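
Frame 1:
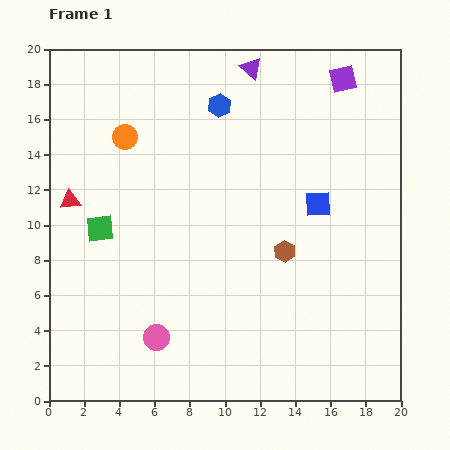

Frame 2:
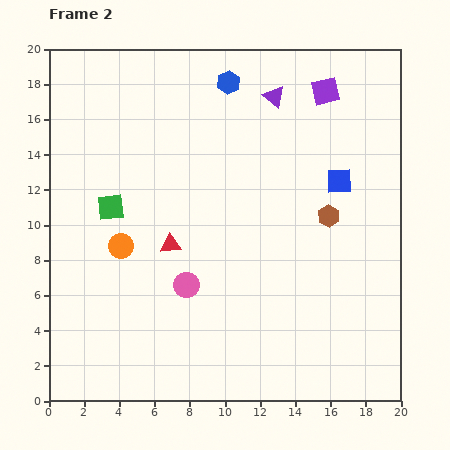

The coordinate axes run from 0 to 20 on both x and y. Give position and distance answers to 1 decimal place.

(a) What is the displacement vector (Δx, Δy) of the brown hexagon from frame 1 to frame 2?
(2.5, 2.0)

The brown hexagon was at (13.4, 8.5) in frame 1 and (15.9, 10.5) in frame 2.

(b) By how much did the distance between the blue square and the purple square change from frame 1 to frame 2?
-2.0

Distance in frame 1: 7.2. Distance in frame 2: 5.2.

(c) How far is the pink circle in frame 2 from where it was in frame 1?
3.4

The pink circle moved from (6.1, 3.6) to (7.8, 6.6), a distance of √(1.7² + 3.0²) ≈ 3.4.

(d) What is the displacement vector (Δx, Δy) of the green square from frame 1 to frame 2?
(0.6, 1.2)

The green square was at (2.9, 9.8) in frame 1 and (3.5, 11.0) in frame 2.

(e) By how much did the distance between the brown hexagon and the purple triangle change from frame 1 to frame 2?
-3.1

Distance in frame 1: 10.6. Distance in frame 2: 7.5.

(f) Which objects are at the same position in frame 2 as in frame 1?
none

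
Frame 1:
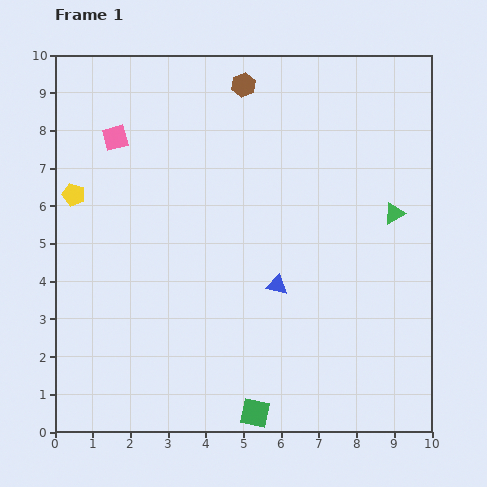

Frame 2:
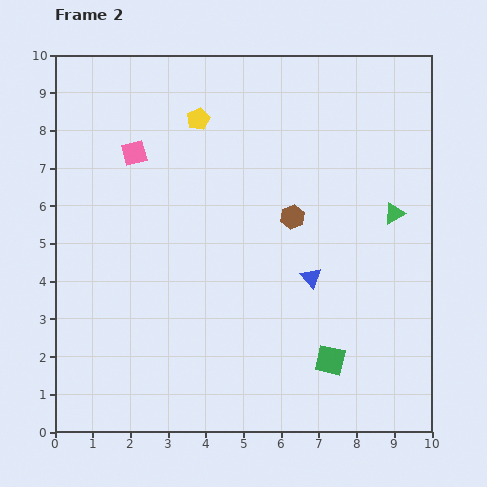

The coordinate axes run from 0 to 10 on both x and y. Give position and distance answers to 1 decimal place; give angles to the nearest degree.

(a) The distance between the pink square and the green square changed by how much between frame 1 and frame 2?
-0.6

Distance in frame 1: 8.2. Distance in frame 2: 7.6.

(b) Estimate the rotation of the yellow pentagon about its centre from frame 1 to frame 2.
28° clockwise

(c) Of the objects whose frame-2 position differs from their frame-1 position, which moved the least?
the pink square

(moved 0.6)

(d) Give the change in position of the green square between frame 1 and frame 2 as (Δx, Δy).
(2.0, 1.4)

The green square was at (5.3, 0.5) in frame 1 and (7.3, 1.9) in frame 2.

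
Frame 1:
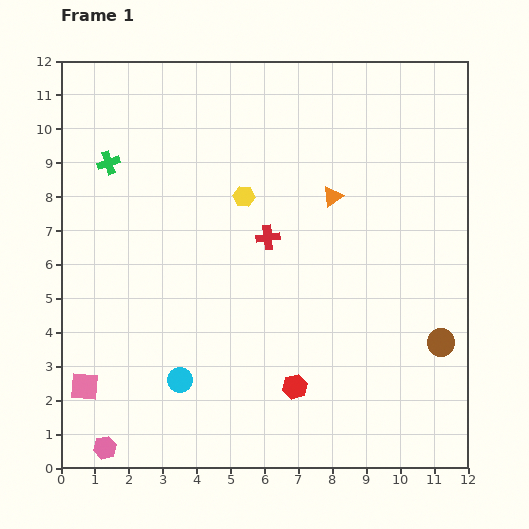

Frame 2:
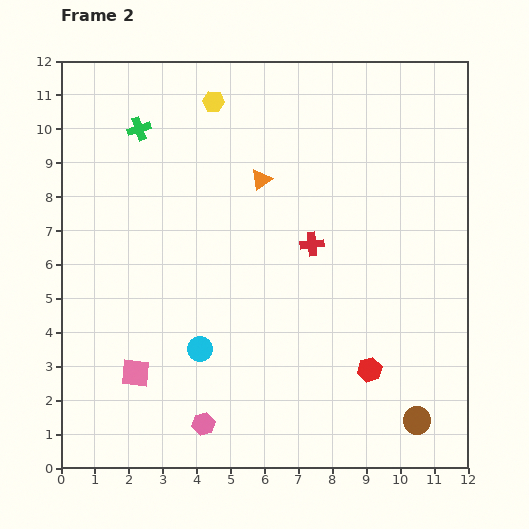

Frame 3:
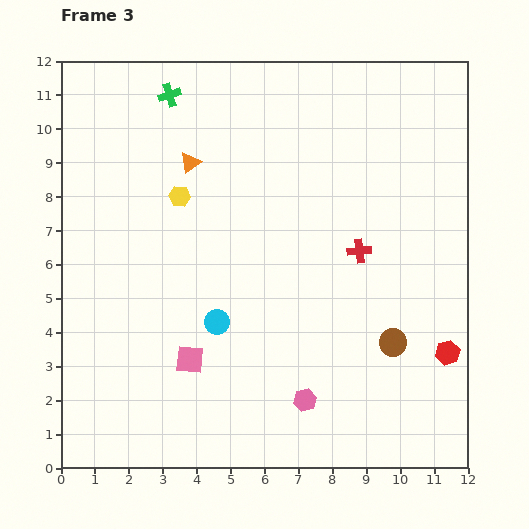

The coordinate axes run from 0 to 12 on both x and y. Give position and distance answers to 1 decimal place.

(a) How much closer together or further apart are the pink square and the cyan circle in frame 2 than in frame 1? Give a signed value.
-0.8

Distance in frame 1: 2.8. Distance in frame 2: 2.0.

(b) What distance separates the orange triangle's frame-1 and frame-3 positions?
4.3

The orange triangle moved from (8.0, 8.0) to (3.8, 9.0), a distance of √(4.2² + 1.0²) ≈ 4.3.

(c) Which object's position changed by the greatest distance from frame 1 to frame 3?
the pink hexagon

(moved 6.1; next 4.6)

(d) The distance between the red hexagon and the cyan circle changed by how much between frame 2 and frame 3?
+1.9

Distance in frame 2: 5.0. Distance in frame 3: 6.9.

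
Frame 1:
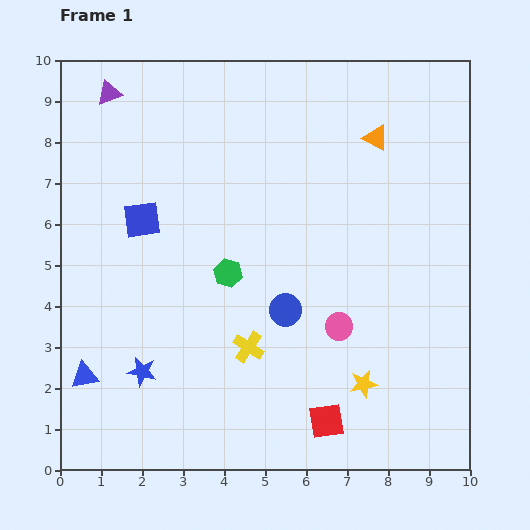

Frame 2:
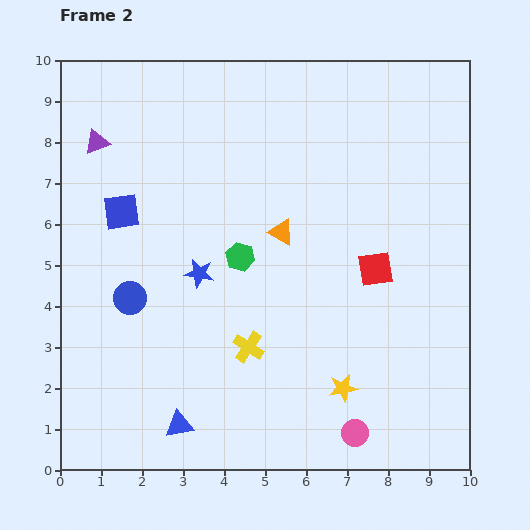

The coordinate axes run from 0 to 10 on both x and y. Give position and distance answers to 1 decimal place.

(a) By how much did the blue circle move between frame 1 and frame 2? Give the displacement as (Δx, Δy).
(-3.8, 0.3)

The blue circle was at (5.5, 3.9) in frame 1 and (1.7, 4.2) in frame 2.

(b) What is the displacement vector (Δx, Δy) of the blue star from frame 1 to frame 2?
(1.4, 2.4)

The blue star was at (2.0, 2.4) in frame 1 and (3.4, 4.8) in frame 2.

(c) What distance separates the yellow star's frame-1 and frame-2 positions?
0.5

The yellow star moved from (7.4, 2.1) to (6.9, 2.0), a distance of √(0.5² + 0.1²) ≈ 0.5.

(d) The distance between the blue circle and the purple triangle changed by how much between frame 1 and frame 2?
-2.9

Distance in frame 1: 6.8. Distance in frame 2: 3.9.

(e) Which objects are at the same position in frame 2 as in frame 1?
the yellow cross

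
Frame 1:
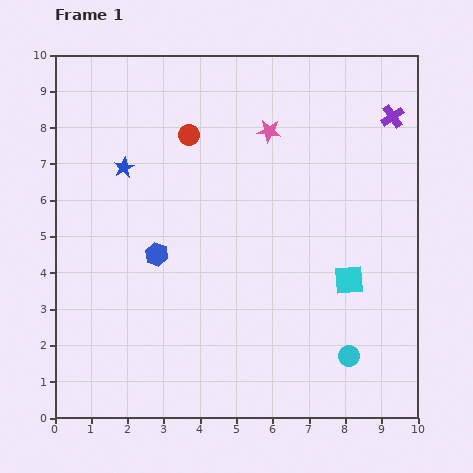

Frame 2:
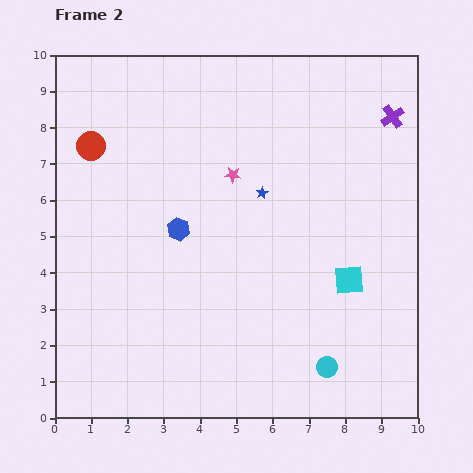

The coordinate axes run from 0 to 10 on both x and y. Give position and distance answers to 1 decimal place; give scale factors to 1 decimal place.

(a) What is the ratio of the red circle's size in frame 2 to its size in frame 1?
1.4×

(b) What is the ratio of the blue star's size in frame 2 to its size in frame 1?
0.6×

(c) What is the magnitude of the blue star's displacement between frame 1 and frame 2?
3.9

The blue star moved from (1.9, 6.9) to (5.7, 6.2), a distance of √(3.8² + 0.7²) ≈ 3.9.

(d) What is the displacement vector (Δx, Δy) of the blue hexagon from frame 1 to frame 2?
(0.6, 0.7)

The blue hexagon was at (2.8, 4.5) in frame 1 and (3.4, 5.2) in frame 2.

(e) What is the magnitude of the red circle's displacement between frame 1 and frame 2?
2.7

The red circle moved from (3.7, 7.8) to (1.0, 7.5), a distance of √(2.7² + 0.3²) ≈ 2.7.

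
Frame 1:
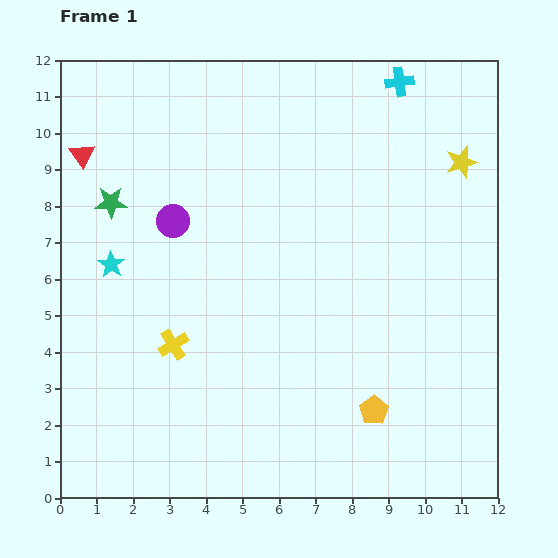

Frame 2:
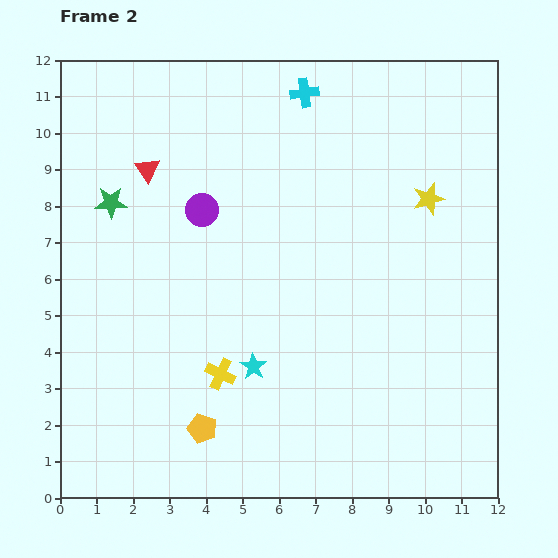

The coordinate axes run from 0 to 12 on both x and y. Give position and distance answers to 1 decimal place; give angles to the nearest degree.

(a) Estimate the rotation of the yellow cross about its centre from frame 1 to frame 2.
34° counter-clockwise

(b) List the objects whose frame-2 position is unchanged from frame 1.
the green star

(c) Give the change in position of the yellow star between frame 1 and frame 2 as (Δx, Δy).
(-0.9, -1.0)

The yellow star was at (11.0, 9.2) in frame 1 and (10.1, 8.2) in frame 2.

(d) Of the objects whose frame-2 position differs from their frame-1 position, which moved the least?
the purple circle

(moved 0.9)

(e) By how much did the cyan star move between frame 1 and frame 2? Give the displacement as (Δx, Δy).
(3.9, -2.8)

The cyan star was at (1.4, 6.4) in frame 1 and (5.3, 3.6) in frame 2.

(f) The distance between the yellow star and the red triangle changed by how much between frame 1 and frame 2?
-2.7

Distance in frame 1: 10.4. Distance in frame 2: 7.7.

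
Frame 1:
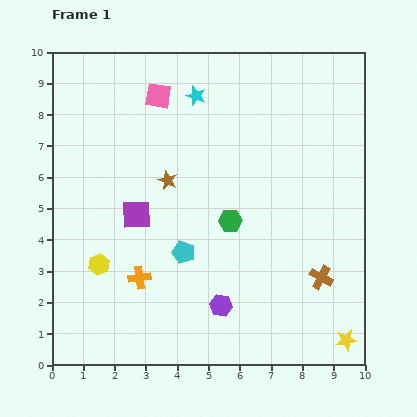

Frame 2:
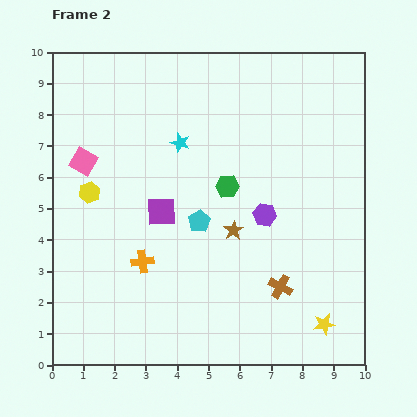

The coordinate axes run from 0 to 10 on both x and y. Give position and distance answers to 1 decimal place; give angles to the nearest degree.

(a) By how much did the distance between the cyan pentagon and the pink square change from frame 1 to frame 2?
-0.9

Distance in frame 1: 5.1. Distance in frame 2: 4.2.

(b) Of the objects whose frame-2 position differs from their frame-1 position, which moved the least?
the orange cross

(moved 0.5)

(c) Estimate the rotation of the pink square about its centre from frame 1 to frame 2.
21° clockwise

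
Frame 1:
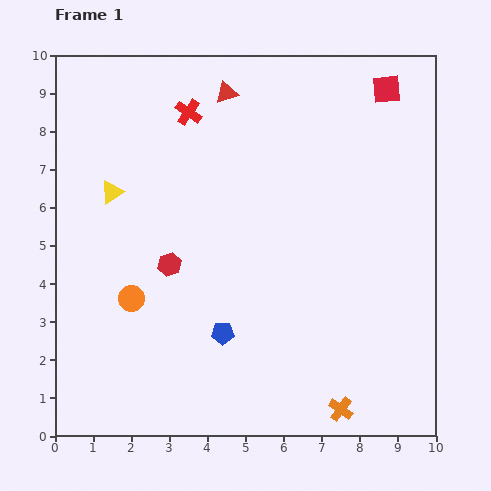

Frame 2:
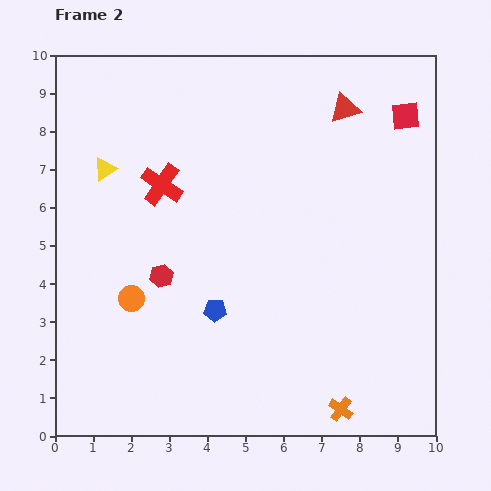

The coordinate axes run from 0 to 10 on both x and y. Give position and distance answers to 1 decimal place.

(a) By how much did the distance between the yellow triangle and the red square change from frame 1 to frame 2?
+0.3

Distance in frame 1: 7.7. Distance in frame 2: 8.0.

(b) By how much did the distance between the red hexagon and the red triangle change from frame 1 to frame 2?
+1.8

Distance in frame 1: 4.7. Distance in frame 2: 6.5.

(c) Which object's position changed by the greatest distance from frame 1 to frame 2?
the red triangle

(moved 3.1; next 2.0)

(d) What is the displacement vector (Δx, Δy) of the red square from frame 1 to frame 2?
(0.5, -0.7)

The red square was at (8.7, 9.1) in frame 1 and (9.2, 8.4) in frame 2.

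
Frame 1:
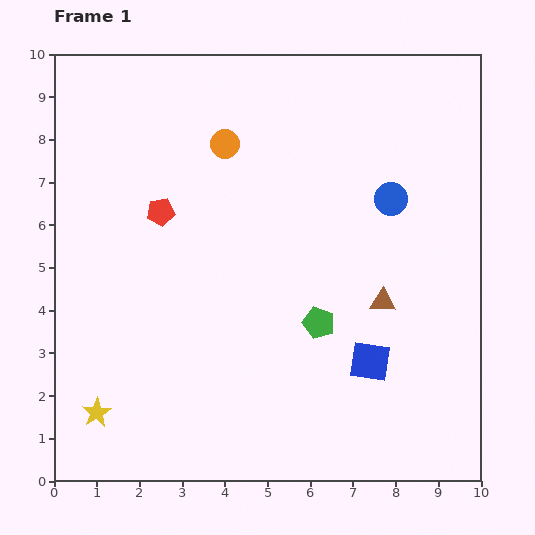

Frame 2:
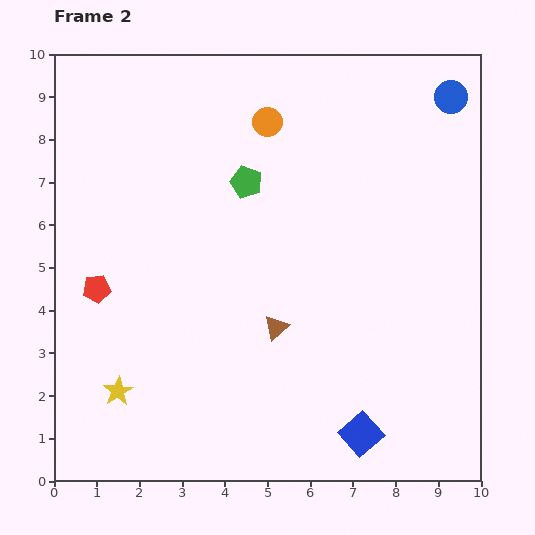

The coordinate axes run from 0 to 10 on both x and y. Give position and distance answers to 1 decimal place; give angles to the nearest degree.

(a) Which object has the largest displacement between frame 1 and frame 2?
the green pentagon

(moved 3.7; next 2.8)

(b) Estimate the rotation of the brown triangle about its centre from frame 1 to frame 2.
44° counter-clockwise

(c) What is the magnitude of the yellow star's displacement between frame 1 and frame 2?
0.7

The yellow star moved from (1.0, 1.6) to (1.5, 2.1), a distance of √(0.5² + 0.5²) ≈ 0.7.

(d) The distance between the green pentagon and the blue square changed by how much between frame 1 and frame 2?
+5.0

Distance in frame 1: 1.5. Distance in frame 2: 6.5.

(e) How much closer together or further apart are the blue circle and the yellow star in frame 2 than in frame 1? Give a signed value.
+1.9

Distance in frame 1: 8.5. Distance in frame 2: 10.4.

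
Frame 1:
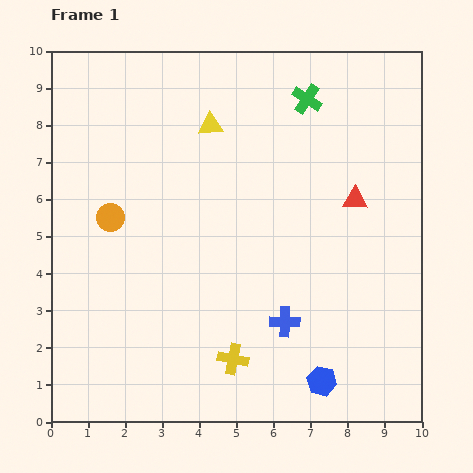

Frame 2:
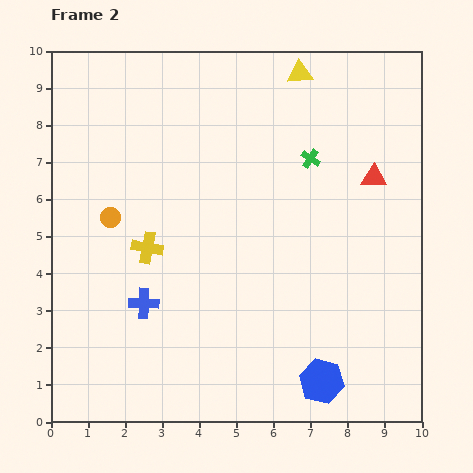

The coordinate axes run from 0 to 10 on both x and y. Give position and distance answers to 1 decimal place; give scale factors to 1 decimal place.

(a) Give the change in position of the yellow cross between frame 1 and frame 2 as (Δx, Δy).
(-2.3, 3.0)

The yellow cross was at (4.9, 1.7) in frame 1 and (2.6, 4.7) in frame 2.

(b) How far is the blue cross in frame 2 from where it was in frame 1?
3.8

The blue cross moved from (6.3, 2.7) to (2.5, 3.2), a distance of √(3.8² + 0.5²) ≈ 3.8.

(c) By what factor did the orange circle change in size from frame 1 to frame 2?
0.7×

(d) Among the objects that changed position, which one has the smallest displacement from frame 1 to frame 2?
the red triangle

(moved 0.8)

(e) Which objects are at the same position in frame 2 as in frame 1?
the blue hexagon, the orange circle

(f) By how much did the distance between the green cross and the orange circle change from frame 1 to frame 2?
-0.6

Distance in frame 1: 6.2. Distance in frame 2: 5.6.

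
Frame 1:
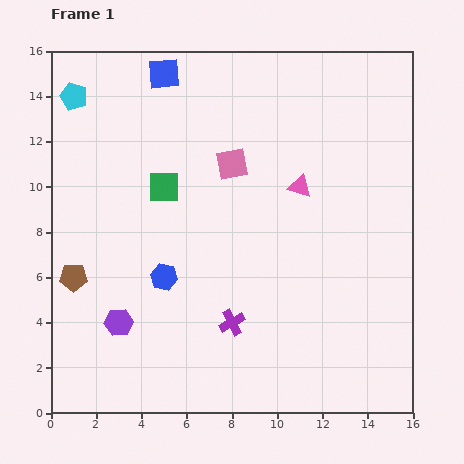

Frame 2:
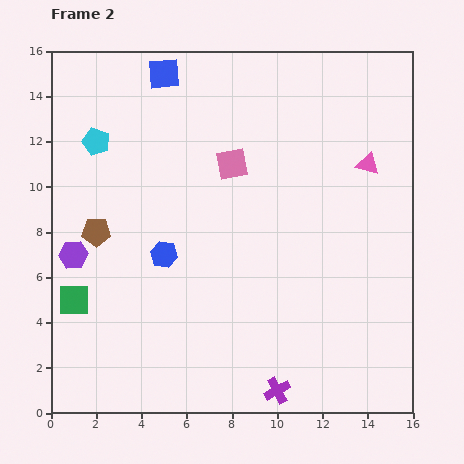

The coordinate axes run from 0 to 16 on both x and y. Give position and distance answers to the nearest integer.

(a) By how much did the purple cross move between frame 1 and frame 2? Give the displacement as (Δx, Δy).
(2, -3)

The purple cross was at (8, 4) in frame 1 and (10, 1) in frame 2.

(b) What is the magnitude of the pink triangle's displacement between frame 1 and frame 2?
3

The pink triangle moved from (11, 10) to (14, 11), a distance of √(3² + 1²) ≈ 3.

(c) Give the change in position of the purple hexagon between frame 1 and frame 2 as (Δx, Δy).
(-2, 3)

The purple hexagon was at (3, 4) in frame 1 and (1, 7) in frame 2.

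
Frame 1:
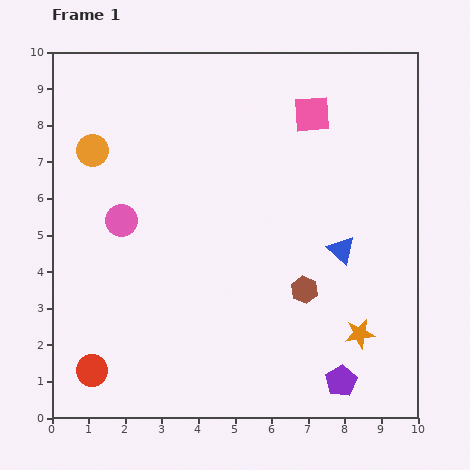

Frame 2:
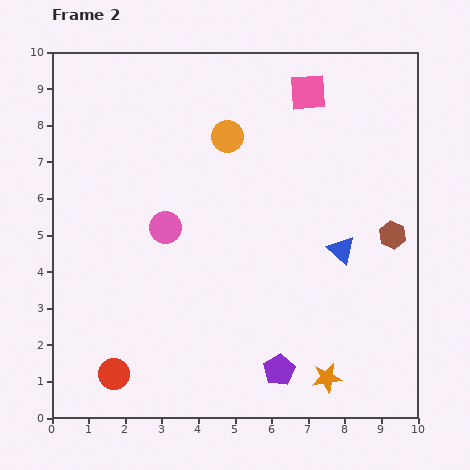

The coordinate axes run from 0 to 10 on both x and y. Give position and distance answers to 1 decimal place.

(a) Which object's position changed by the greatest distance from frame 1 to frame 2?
the orange circle

(moved 3.7; next 2.8)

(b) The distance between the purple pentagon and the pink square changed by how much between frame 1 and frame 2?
+0.3

Distance in frame 1: 7.3. Distance in frame 2: 7.6.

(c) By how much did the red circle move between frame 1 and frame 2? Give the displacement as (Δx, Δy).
(0.6, -0.1)

The red circle was at (1.1, 1.3) in frame 1 and (1.7, 1.2) in frame 2.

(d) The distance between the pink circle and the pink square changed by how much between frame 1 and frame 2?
-0.6

Distance in frame 1: 6.0. Distance in frame 2: 5.4.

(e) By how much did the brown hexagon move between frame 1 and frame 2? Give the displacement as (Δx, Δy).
(2.4, 1.5)

The brown hexagon was at (6.9, 3.5) in frame 1 and (9.3, 5.0) in frame 2.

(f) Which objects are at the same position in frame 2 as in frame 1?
the blue triangle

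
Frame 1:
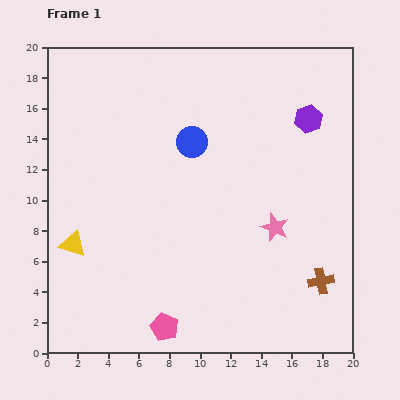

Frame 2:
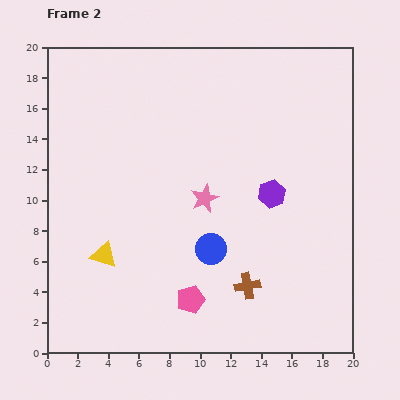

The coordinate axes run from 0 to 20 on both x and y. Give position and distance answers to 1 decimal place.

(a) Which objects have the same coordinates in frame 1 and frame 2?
none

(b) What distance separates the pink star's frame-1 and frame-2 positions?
5.0

The pink star moved from (14.9, 8.2) to (10.3, 10.1), a distance of √(4.6² + 1.9²) ≈ 5.0.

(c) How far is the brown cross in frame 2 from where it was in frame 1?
4.8

The brown cross moved from (17.9, 4.7) to (13.1, 4.4), a distance of √(4.8² + 0.3²) ≈ 4.8.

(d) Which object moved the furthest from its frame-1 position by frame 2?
the blue circle

(moved 7.1; next 5.5)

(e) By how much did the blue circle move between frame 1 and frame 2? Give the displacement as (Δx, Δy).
(1.2, -7.0)

The blue circle was at (9.5, 13.8) in frame 1 and (10.7, 6.8) in frame 2.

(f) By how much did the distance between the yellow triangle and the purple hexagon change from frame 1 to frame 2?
-5.7

Distance in frame 1: 17.4. Distance in frame 2: 11.7.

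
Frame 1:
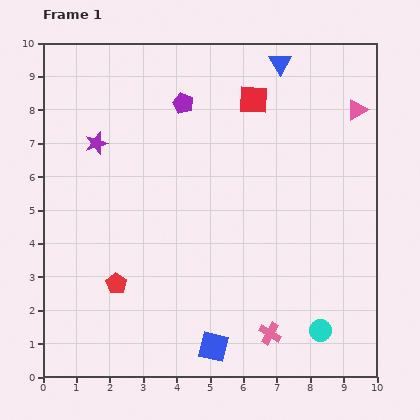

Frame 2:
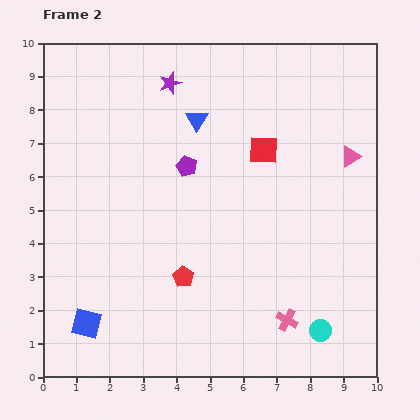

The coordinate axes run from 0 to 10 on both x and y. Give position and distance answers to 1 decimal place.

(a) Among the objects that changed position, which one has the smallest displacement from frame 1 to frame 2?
the pink cross

(moved 0.6)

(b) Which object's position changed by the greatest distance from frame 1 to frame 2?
the blue square

(moved 3.9; next 3.0)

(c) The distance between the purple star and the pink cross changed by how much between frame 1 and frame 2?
+0.2

Distance in frame 1: 7.7. Distance in frame 2: 7.9.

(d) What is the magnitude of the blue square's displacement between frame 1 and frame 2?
3.9

The blue square moved from (5.1, 0.9) to (1.3, 1.6), a distance of √(3.8² + 0.7²) ≈ 3.9.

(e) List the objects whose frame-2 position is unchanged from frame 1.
the cyan circle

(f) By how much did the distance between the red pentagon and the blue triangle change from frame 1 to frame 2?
-3.5

Distance in frame 1: 8.2. Distance in frame 2: 4.7.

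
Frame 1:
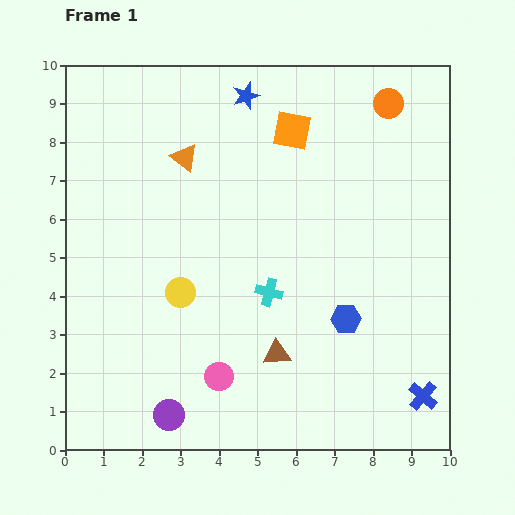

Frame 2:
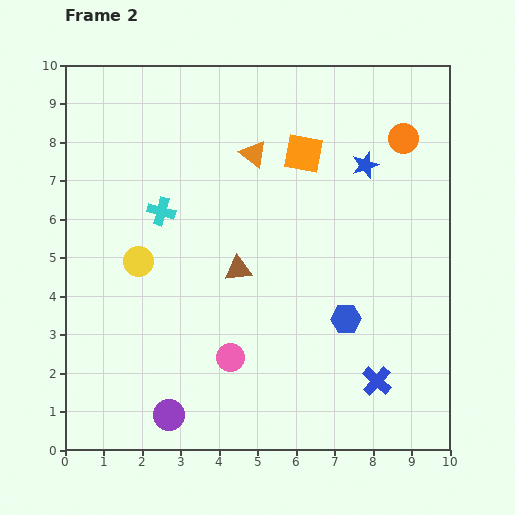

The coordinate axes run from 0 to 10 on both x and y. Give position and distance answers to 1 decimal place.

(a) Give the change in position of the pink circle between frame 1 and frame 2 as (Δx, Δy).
(0.3, 0.5)

The pink circle was at (4.0, 1.9) in frame 1 and (4.3, 2.4) in frame 2.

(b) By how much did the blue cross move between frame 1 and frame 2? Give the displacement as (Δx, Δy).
(-1.2, 0.4)

The blue cross was at (9.3, 1.4) in frame 1 and (8.1, 1.8) in frame 2.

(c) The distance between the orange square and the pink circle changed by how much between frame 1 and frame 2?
-1.1

Distance in frame 1: 6.7. Distance in frame 2: 5.6.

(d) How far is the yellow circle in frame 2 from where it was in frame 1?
1.4

The yellow circle moved from (3.0, 4.1) to (1.9, 4.9), a distance of √(1.1² + 0.8²) ≈ 1.4.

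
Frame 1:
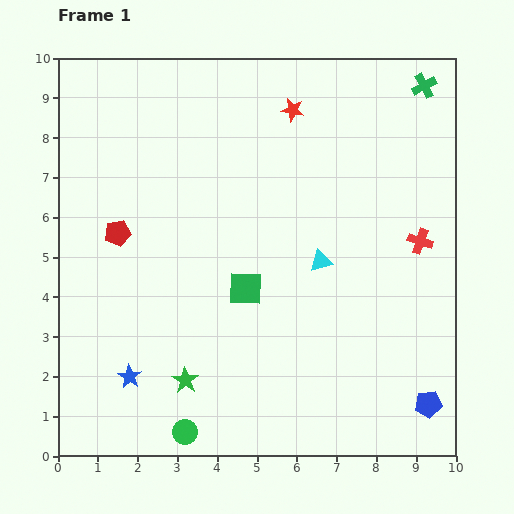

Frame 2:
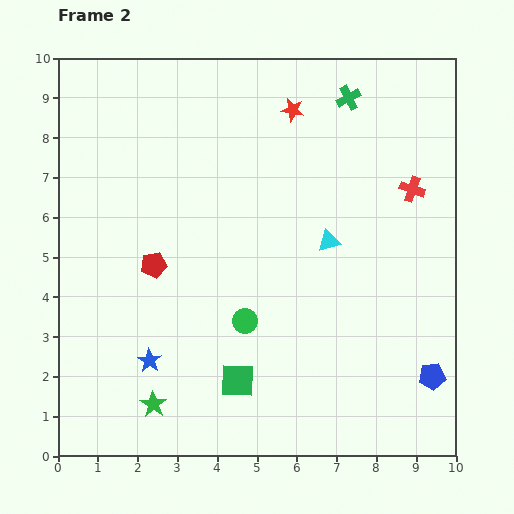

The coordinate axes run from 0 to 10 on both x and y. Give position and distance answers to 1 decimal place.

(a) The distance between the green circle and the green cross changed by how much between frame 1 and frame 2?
-4.4

Distance in frame 1: 10.6. Distance in frame 2: 6.2.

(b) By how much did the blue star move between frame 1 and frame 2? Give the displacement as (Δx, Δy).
(0.5, 0.4)

The blue star was at (1.8, 2.0) in frame 1 and (2.3, 2.4) in frame 2.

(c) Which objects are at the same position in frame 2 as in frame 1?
the red star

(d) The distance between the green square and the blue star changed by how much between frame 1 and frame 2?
-1.3

Distance in frame 1: 3.6. Distance in frame 2: 2.3.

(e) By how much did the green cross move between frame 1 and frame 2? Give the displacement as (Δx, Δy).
(-1.9, -0.3)

The green cross was at (9.2, 9.3) in frame 1 and (7.3, 9.0) in frame 2.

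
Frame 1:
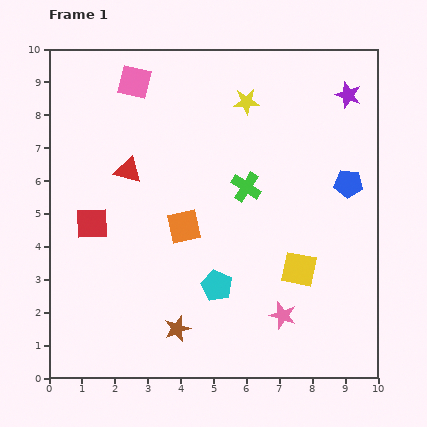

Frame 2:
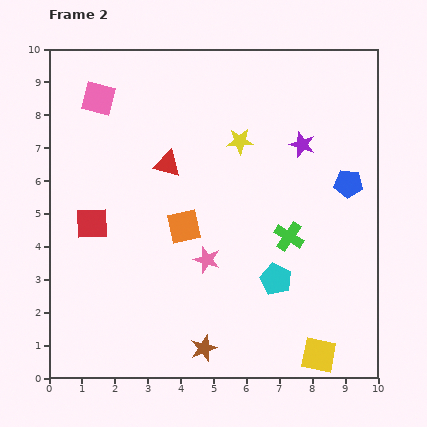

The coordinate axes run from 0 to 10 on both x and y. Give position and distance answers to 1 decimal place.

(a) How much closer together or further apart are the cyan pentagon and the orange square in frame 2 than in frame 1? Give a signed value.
+1.1

Distance in frame 1: 2.1. Distance in frame 2: 3.2.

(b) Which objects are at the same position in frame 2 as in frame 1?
the orange square, the blue pentagon, the red square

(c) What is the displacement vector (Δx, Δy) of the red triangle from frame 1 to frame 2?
(1.2, 0.2)

The red triangle was at (2.4, 6.3) in frame 1 and (3.6, 6.5) in frame 2.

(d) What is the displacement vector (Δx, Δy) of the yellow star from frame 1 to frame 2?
(-0.2, -1.2)

The yellow star was at (6.0, 8.4) in frame 1 and (5.8, 7.2) in frame 2.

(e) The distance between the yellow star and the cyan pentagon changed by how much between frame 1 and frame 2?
-1.4

Distance in frame 1: 5.7. Distance in frame 2: 4.3.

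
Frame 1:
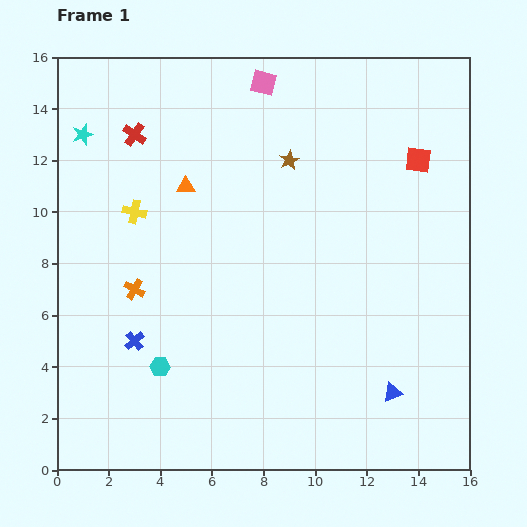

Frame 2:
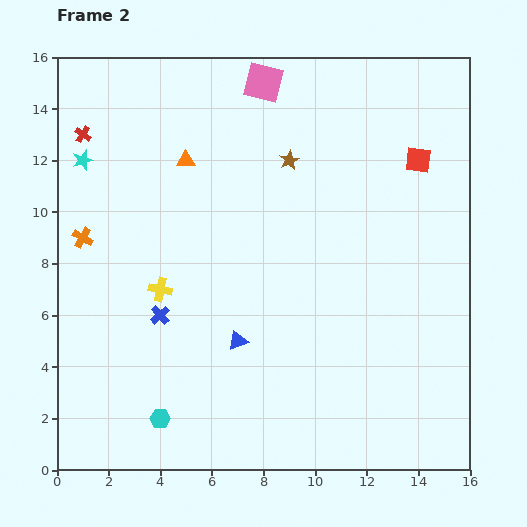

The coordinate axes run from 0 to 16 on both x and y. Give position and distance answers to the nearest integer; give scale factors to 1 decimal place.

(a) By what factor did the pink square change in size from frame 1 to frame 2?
1.5×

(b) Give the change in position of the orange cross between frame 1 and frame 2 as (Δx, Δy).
(-2, 2)

The orange cross was at (3, 7) in frame 1 and (1, 9) in frame 2.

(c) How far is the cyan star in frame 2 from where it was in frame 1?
1

The cyan star moved from (1, 13) to (1, 12), a distance of √(0² + 1²) ≈ 1.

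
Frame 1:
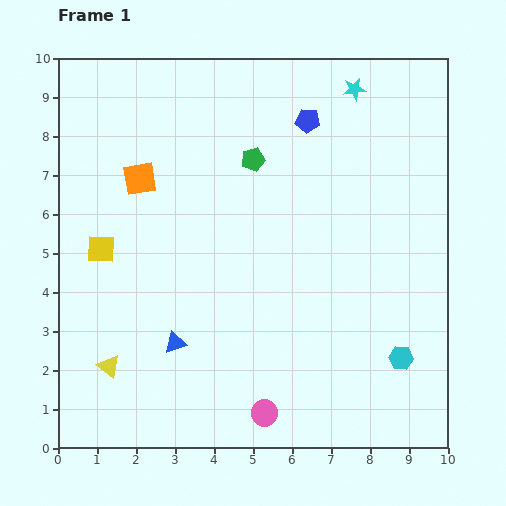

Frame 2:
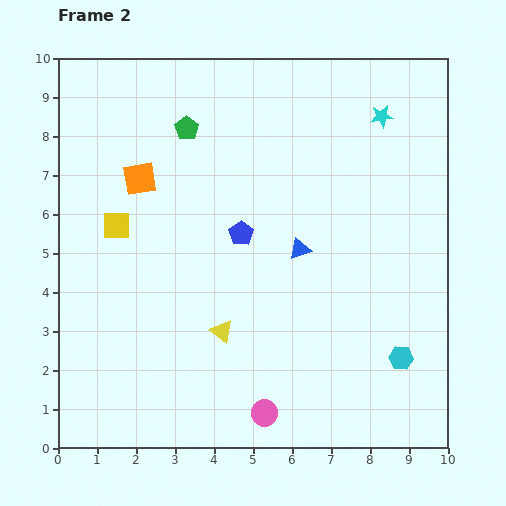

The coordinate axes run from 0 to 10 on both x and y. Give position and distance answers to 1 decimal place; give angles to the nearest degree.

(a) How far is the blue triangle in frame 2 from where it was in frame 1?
4.0

The blue triangle moved from (3.0, 2.7) to (6.2, 5.1), a distance of √(3.2² + 2.4²) ≈ 4.0.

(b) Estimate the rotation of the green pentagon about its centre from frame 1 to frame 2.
20° counter-clockwise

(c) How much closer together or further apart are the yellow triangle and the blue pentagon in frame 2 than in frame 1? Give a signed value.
-5.6

Distance in frame 1: 8.1. Distance in frame 2: 2.5.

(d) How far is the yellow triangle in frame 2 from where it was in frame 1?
3.0

The yellow triangle moved from (1.3, 2.1) to (4.2, 3.0), a distance of √(2.9² + 0.9²) ≈ 3.0.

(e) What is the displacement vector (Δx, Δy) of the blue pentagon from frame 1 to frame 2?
(-1.7, -2.9)

The blue pentagon was at (6.4, 8.4) in frame 1 and (4.7, 5.5) in frame 2.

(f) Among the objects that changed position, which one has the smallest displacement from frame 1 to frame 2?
the yellow square

(moved 0.7)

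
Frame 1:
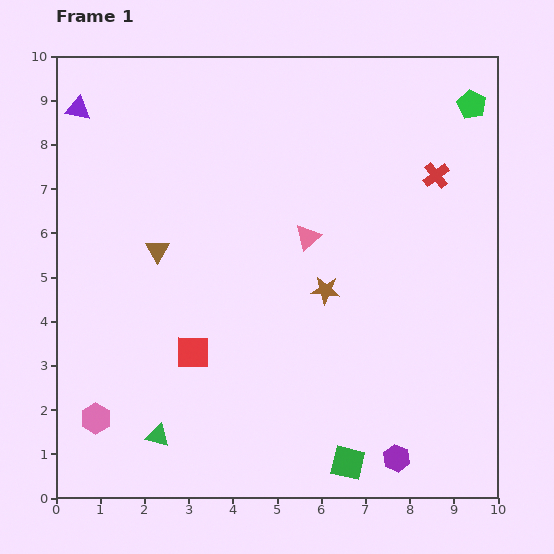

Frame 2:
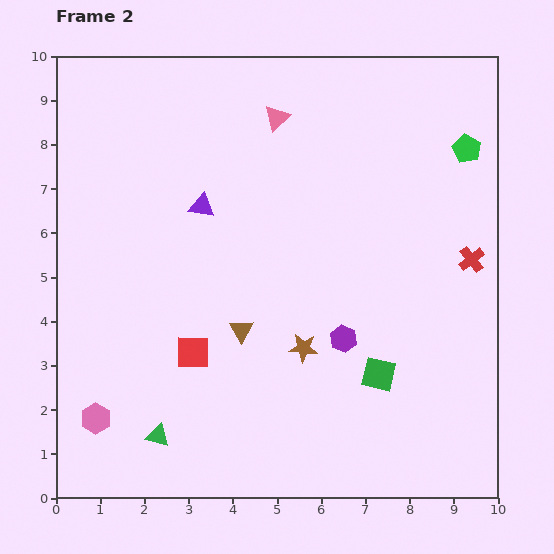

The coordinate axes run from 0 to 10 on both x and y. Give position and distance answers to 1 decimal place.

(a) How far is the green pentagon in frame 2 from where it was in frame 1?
1.0

The green pentagon moved from (9.4, 8.9) to (9.3, 7.9), a distance of √(0.1² + 1.0²) ≈ 1.0.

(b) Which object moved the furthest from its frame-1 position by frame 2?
the purple triangle

(moved 3.6; next 3.0)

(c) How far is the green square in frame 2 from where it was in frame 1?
2.1

The green square moved from (6.6, 0.8) to (7.3, 2.8), a distance of √(0.7² + 2.0²) ≈ 2.1.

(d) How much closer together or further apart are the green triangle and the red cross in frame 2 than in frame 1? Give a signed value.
-0.5

Distance in frame 1: 8.6. Distance in frame 2: 8.1.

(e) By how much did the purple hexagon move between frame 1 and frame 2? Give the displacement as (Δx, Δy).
(-1.2, 2.7)

The purple hexagon was at (7.7, 0.9) in frame 1 and (6.5, 3.6) in frame 2.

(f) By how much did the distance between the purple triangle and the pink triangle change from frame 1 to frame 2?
-3.4

Distance in frame 1: 6.0. Distance in frame 2: 2.6.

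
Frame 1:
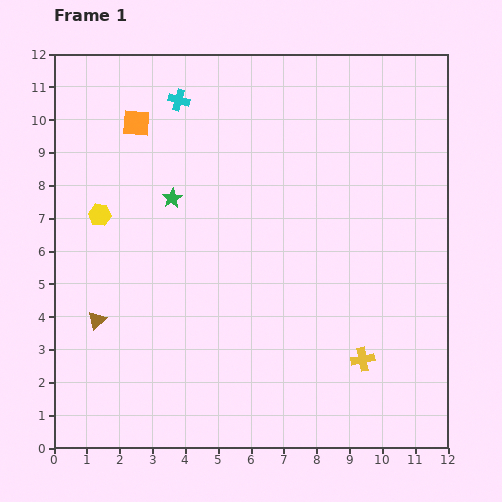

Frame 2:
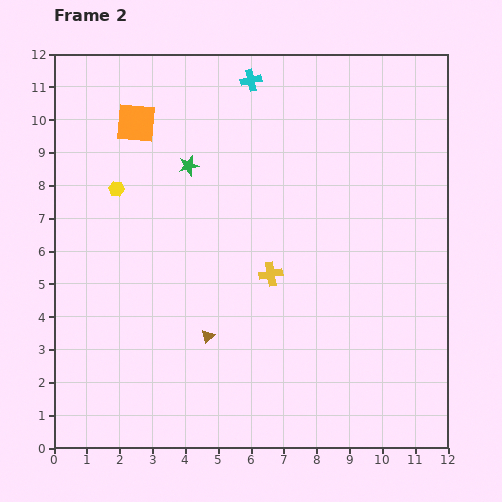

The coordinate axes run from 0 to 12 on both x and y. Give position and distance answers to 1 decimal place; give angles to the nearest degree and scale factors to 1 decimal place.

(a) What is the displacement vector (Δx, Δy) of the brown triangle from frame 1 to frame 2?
(3.4, -0.5)

The brown triangle was at (1.3, 3.9) in frame 1 and (4.7, 3.4) in frame 2.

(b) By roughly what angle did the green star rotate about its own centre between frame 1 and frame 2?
18° clockwise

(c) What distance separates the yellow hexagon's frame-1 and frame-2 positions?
0.9

The yellow hexagon moved from (1.4, 7.1) to (1.9, 7.9), a distance of √(0.5² + 0.8²) ≈ 0.9.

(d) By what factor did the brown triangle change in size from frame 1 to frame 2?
0.7×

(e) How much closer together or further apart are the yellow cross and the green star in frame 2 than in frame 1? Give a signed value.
-3.5

Distance in frame 1: 7.6. Distance in frame 2: 4.1.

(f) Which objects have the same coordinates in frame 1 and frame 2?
the orange square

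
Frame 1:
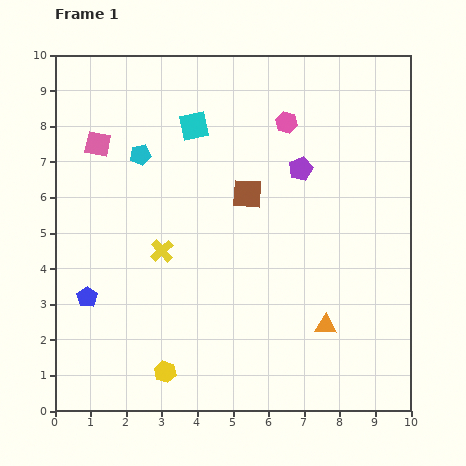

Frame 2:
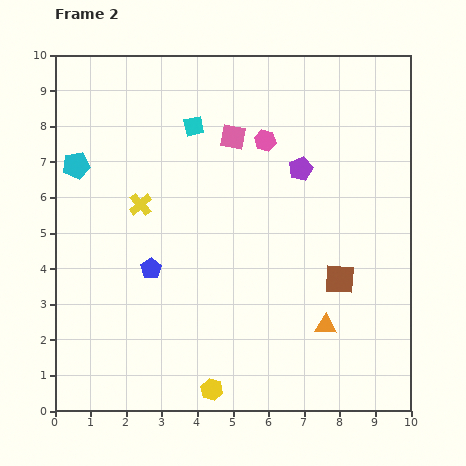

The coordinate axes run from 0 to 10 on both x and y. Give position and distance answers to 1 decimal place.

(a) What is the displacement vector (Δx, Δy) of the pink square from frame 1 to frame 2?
(3.8, 0.2)

The pink square was at (1.2, 7.5) in frame 1 and (5.0, 7.7) in frame 2.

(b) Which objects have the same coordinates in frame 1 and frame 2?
the cyan square, the orange triangle, the purple pentagon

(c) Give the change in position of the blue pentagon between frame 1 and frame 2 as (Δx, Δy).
(1.8, 0.8)

The blue pentagon was at (0.9, 3.2) in frame 1 and (2.7, 4.0) in frame 2.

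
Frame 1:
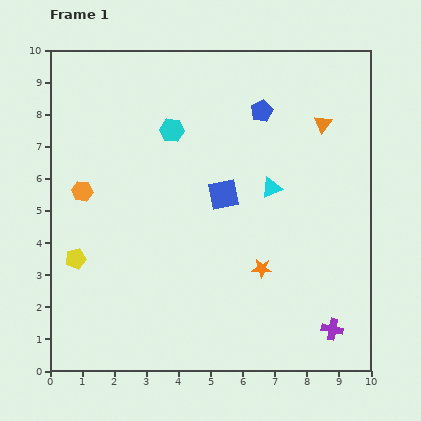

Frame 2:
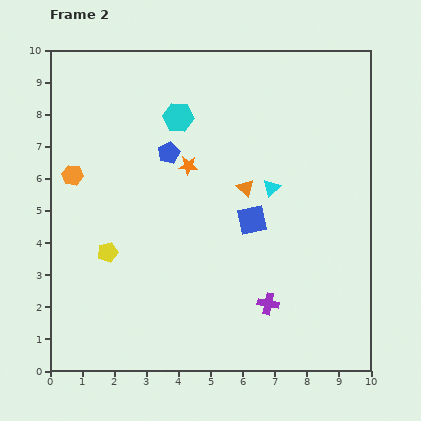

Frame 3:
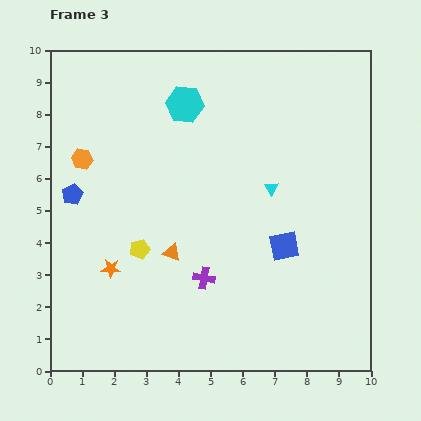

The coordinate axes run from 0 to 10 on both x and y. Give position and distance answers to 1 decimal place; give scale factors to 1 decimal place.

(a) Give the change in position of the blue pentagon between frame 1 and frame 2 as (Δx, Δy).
(-2.9, -1.3)

The blue pentagon was at (6.6, 8.1) in frame 1 and (3.7, 6.8) in frame 2.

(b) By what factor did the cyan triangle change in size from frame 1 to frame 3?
0.7×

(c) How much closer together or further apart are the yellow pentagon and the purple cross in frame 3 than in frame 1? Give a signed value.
-6.1

Distance in frame 1: 8.3. Distance in frame 3: 2.2.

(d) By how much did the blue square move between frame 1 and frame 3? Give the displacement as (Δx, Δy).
(1.9, -1.6)

The blue square was at (5.4, 5.5) in frame 1 and (7.3, 3.9) in frame 3.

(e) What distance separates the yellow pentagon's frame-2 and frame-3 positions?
1.0

The yellow pentagon moved from (1.8, 3.7) to (2.8, 3.8), a distance of √(1.0² + 0.1²) ≈ 1.0.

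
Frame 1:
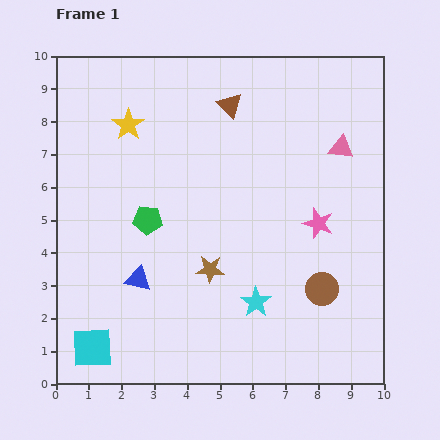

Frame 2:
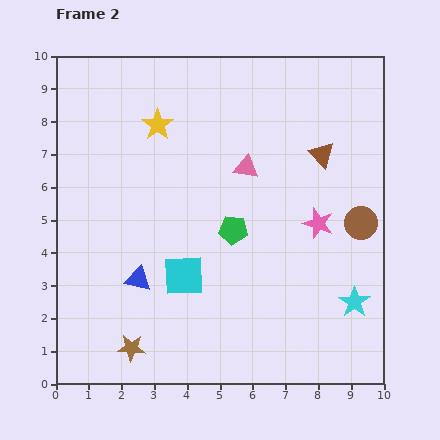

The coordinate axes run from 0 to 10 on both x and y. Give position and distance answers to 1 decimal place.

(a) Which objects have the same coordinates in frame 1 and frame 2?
the pink star, the blue triangle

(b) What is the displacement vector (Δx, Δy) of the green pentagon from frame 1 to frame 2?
(2.6, -0.3)

The green pentagon was at (2.8, 5.0) in frame 1 and (5.4, 4.7) in frame 2.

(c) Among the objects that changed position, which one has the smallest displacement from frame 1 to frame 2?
the yellow star

(moved 0.9)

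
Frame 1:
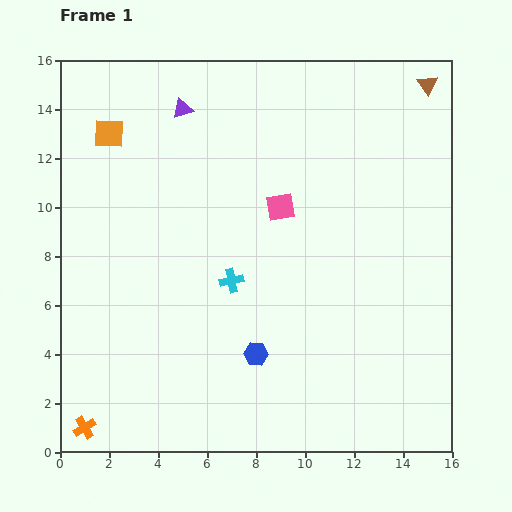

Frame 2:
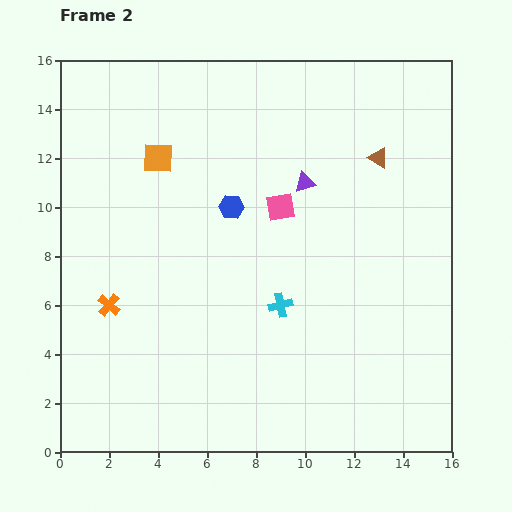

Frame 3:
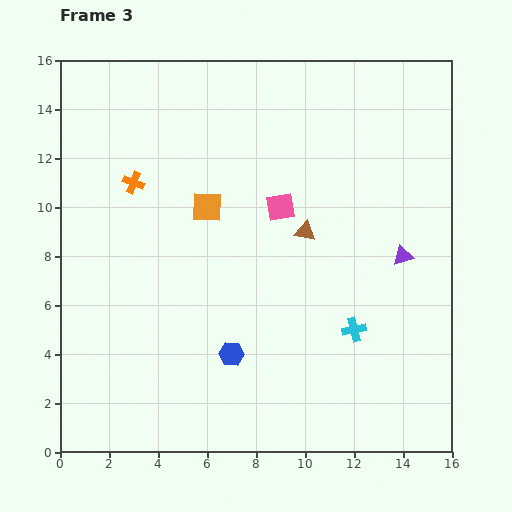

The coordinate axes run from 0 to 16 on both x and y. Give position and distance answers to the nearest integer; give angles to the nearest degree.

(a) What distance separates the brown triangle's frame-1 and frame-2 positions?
4

The brown triangle moved from (15, 15) to (13, 12), a distance of √(2² + 3²) ≈ 4.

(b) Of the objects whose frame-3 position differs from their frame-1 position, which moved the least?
the blue hexagon

(moved 1)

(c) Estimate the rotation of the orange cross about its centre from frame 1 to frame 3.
37° counter-clockwise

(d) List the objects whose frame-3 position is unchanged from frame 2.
the pink square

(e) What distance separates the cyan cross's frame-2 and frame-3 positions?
3

The cyan cross moved from (9, 6) to (12, 5), a distance of √(3² + 1²) ≈ 3.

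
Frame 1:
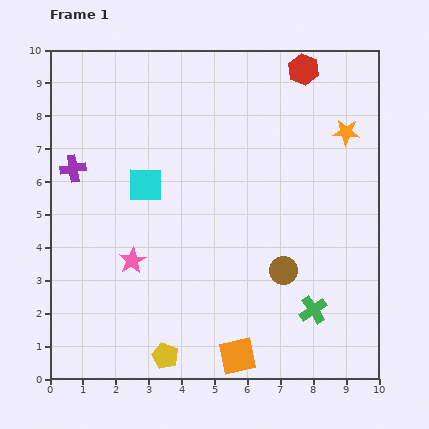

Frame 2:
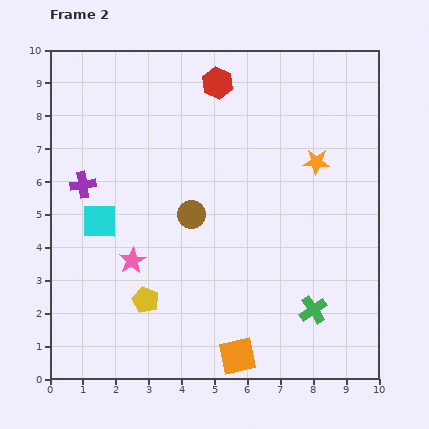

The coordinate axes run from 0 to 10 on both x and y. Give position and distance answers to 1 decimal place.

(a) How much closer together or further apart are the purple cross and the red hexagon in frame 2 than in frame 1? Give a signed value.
-2.5

Distance in frame 1: 7.6. Distance in frame 2: 5.1.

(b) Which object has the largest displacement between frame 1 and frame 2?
the brown circle

(moved 3.3; next 2.6)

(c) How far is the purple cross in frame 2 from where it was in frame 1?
0.6

The purple cross moved from (0.7, 6.4) to (1.0, 5.9), a distance of √(0.3² + 0.5²) ≈ 0.6.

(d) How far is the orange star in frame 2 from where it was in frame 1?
1.3

The orange star moved from (9.0, 7.5) to (8.1, 6.6), a distance of √(0.9² + 0.9²) ≈ 1.3.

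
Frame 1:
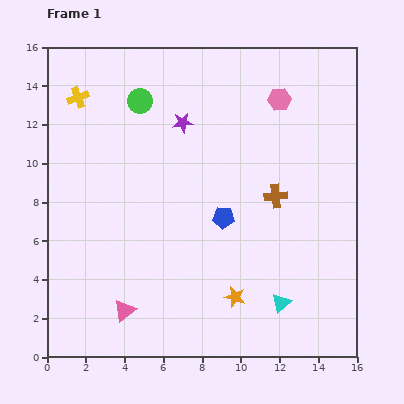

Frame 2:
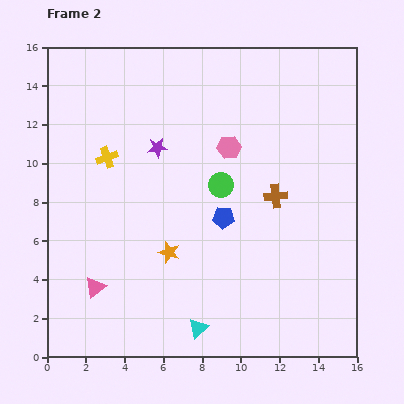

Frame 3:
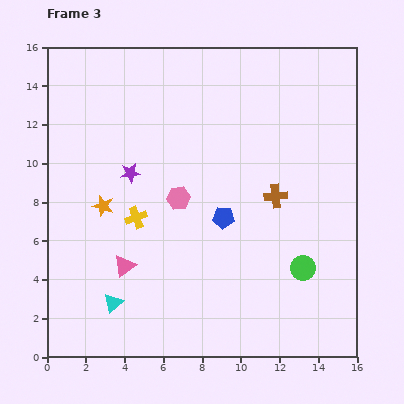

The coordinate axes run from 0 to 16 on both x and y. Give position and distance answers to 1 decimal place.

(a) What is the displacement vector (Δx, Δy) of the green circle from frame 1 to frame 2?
(4.2, -4.3)

The green circle was at (4.8, 13.2) in frame 1 and (9.0, 8.9) in frame 2.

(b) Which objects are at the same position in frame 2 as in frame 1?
the brown cross, the blue pentagon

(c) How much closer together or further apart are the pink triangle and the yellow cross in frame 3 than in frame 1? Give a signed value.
-8.7

Distance in frame 1: 11.3. Distance in frame 3: 2.6.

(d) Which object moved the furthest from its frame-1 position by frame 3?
the green circle

(moved 12.0; next 8.7)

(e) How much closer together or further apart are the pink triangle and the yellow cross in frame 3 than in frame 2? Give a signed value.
-4.1

Distance in frame 2: 6.7. Distance in frame 3: 2.6.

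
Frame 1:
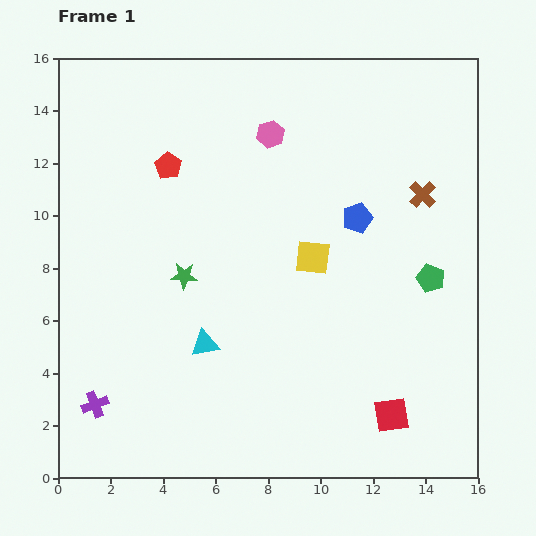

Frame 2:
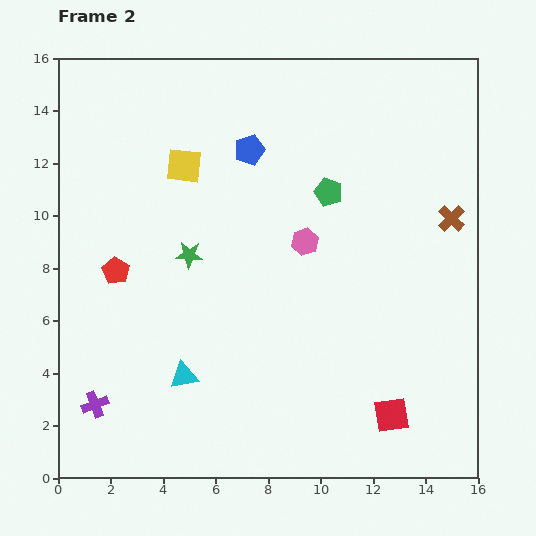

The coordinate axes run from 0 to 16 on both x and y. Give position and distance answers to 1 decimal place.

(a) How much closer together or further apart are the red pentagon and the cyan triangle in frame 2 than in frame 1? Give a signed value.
-2.1

Distance in frame 1: 6.9. Distance in frame 2: 4.8.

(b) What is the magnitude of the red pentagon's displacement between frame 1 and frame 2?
4.5

The red pentagon moved from (4.2, 11.9) to (2.2, 7.9), a distance of √(2.0² + 4.0²) ≈ 4.5.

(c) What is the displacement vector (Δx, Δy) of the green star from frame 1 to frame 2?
(0.2, 0.8)

The green star was at (4.8, 7.7) in frame 1 and (5.0, 8.5) in frame 2.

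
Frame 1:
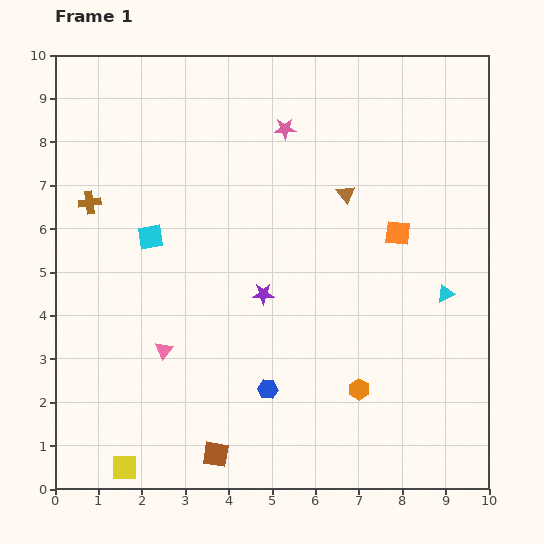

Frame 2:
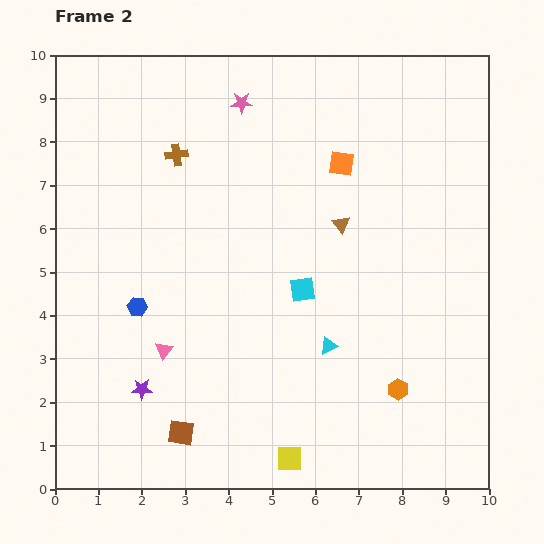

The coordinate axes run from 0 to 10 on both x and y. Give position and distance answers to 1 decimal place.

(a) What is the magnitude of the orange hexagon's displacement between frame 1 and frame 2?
0.9

The orange hexagon moved from (7.0, 2.3) to (7.9, 2.3), a distance of √(0.9² + 0.0²) ≈ 0.9.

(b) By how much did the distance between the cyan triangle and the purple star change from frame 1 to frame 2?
+0.2

Distance in frame 1: 4.2. Distance in frame 2: 4.4.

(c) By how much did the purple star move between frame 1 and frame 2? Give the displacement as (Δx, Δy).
(-2.8, -2.2)

The purple star was at (4.8, 4.5) in frame 1 and (2.0, 2.3) in frame 2.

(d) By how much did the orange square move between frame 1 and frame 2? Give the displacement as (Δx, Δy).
(-1.3, 1.6)

The orange square was at (7.9, 5.9) in frame 1 and (6.6, 7.5) in frame 2.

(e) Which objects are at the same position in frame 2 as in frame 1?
the pink triangle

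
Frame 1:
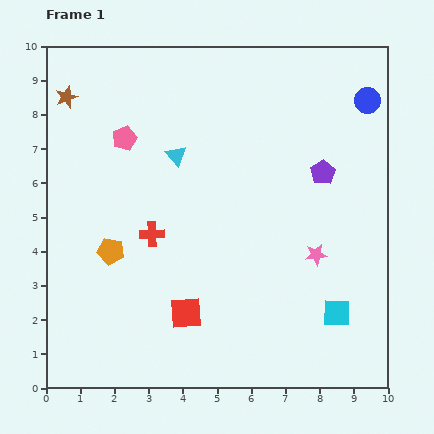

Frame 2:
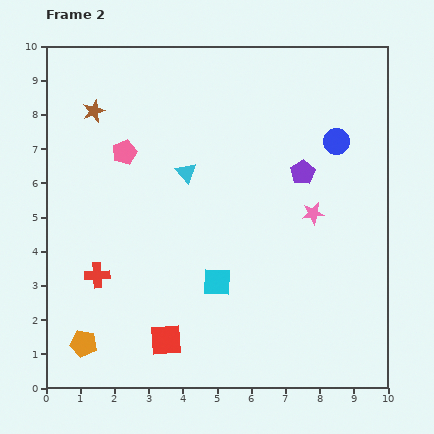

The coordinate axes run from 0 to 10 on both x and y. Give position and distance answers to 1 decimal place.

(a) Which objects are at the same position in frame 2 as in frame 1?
none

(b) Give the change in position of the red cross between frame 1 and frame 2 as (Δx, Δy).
(-1.6, -1.2)

The red cross was at (3.1, 4.5) in frame 1 and (1.5, 3.3) in frame 2.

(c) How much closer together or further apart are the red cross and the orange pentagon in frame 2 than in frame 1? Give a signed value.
+0.7

Distance in frame 1: 1.3. Distance in frame 2: 2.0.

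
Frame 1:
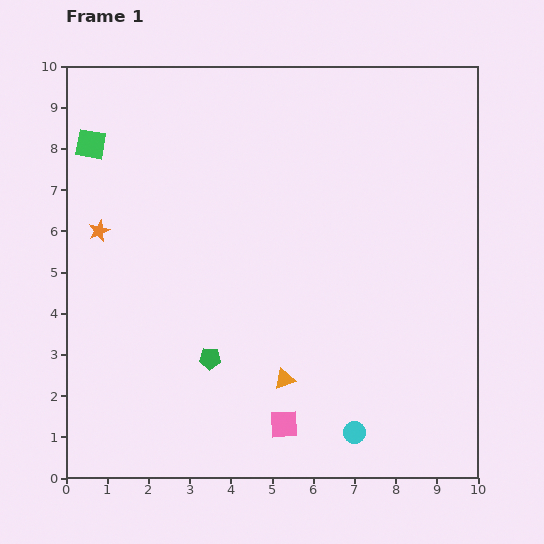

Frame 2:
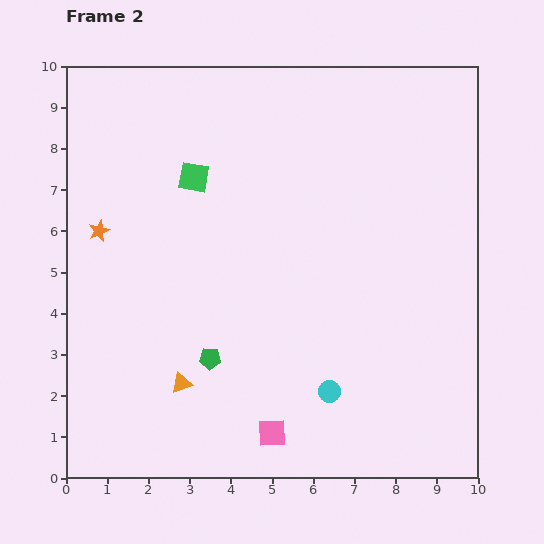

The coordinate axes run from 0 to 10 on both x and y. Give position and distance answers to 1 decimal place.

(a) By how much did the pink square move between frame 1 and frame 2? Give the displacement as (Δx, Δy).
(-0.3, -0.2)

The pink square was at (5.3, 1.3) in frame 1 and (5.0, 1.1) in frame 2.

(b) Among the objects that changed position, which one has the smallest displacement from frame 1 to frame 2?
the pink square

(moved 0.4)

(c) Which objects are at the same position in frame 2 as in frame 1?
the green pentagon, the orange star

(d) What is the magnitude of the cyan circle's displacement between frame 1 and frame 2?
1.2

The cyan circle moved from (7.0, 1.1) to (6.4, 2.1), a distance of √(0.6² + 1.0²) ≈ 1.2.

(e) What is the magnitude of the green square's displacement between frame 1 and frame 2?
2.6

The green square moved from (0.6, 8.1) to (3.1, 7.3), a distance of √(2.5² + 0.8²) ≈ 2.6.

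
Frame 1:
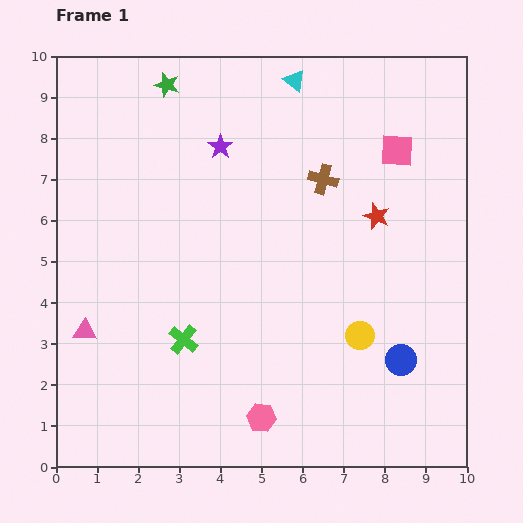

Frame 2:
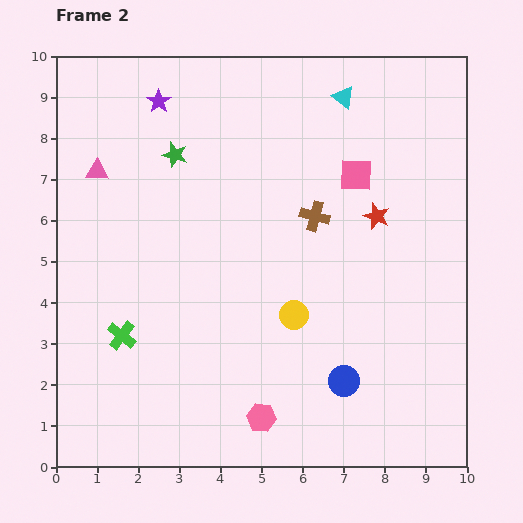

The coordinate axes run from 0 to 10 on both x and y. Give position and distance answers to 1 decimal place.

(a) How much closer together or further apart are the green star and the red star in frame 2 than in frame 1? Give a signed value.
-0.9

Distance in frame 1: 6.0. Distance in frame 2: 5.1.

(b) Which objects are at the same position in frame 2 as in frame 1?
the pink hexagon, the red star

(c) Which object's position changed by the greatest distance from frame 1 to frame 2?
the pink triangle

(moved 3.9; next 1.9)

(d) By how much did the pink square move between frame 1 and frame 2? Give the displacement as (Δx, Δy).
(-1.0, -0.6)

The pink square was at (8.3, 7.7) in frame 1 and (7.3, 7.1) in frame 2.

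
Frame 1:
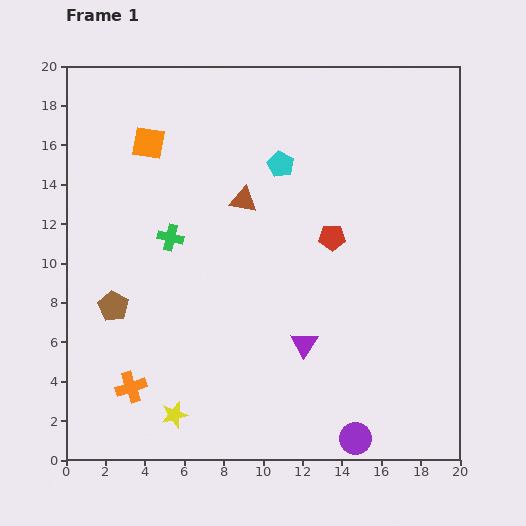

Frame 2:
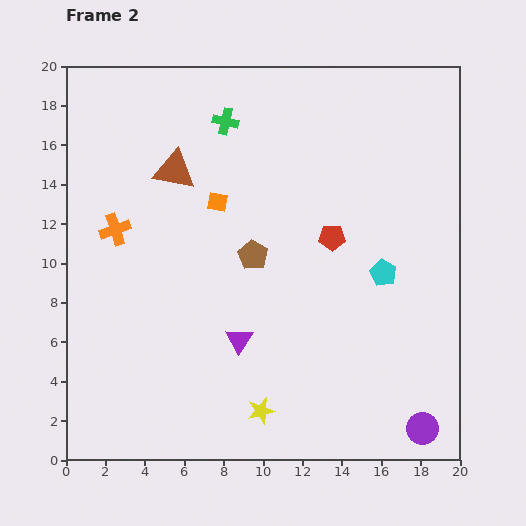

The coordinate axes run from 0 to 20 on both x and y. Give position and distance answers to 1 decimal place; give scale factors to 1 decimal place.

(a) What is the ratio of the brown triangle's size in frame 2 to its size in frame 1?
1.6×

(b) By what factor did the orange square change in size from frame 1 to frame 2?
0.6×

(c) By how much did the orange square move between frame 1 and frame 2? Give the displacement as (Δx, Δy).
(3.5, -3.0)

The orange square was at (4.2, 16.1) in frame 1 and (7.7, 13.1) in frame 2.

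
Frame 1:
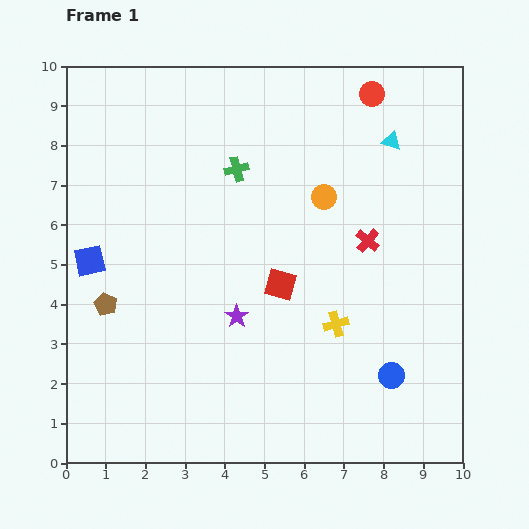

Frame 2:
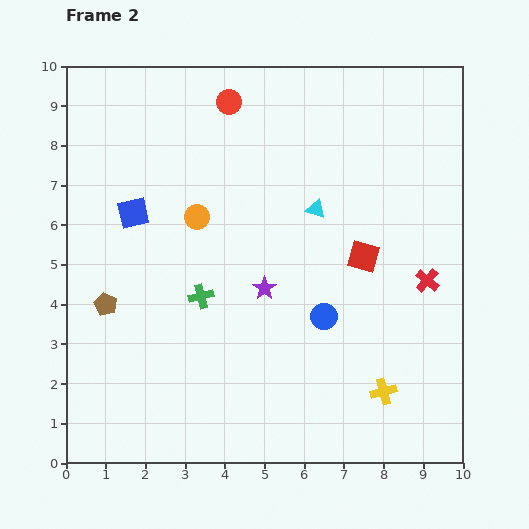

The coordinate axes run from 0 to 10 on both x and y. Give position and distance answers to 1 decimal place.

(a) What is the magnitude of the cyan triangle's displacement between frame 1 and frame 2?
2.5

The cyan triangle moved from (8.2, 8.1) to (6.3, 6.4), a distance of √(1.9² + 1.7²) ≈ 2.5.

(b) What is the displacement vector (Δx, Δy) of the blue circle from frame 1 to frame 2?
(-1.7, 1.5)

The blue circle was at (8.2, 2.2) in frame 1 and (6.5, 3.7) in frame 2.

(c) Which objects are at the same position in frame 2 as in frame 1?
the brown pentagon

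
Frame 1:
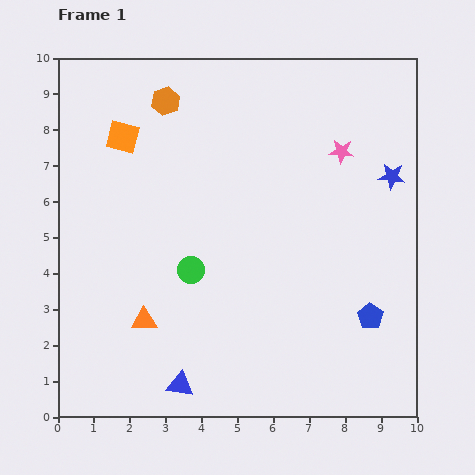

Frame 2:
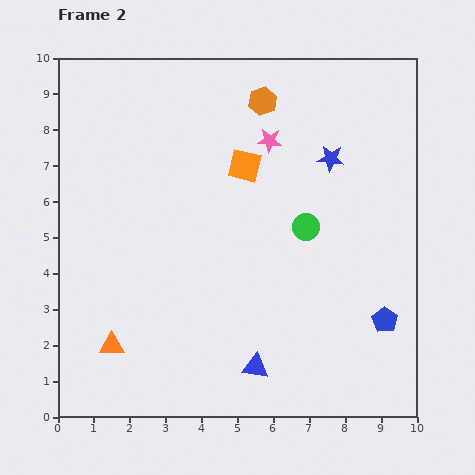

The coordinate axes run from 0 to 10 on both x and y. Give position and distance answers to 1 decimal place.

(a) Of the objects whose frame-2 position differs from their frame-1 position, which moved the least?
the blue pentagon

(moved 0.4)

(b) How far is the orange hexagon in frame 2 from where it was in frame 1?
2.7

The orange hexagon moved from (3.0, 8.8) to (5.7, 8.8), a distance of √(2.7² + 0.0²) ≈ 2.7.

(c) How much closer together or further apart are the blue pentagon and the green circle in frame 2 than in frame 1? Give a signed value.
-1.8

Distance in frame 1: 5.2. Distance in frame 2: 3.4.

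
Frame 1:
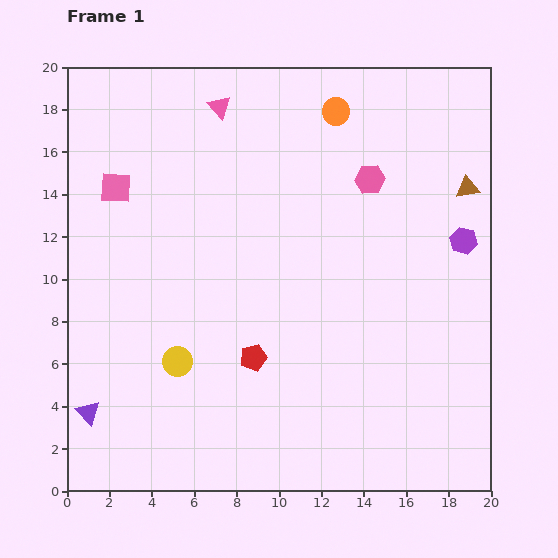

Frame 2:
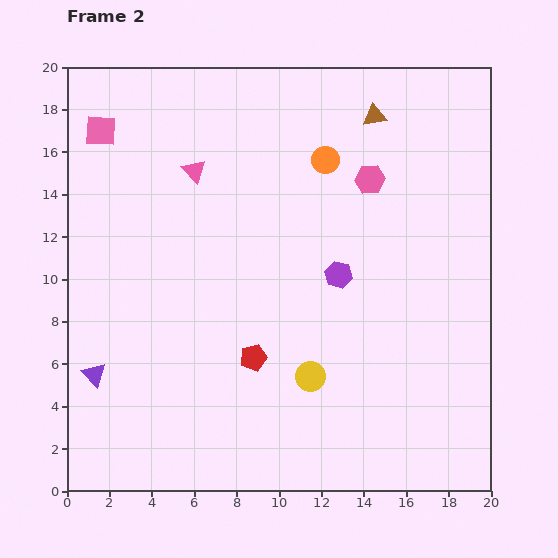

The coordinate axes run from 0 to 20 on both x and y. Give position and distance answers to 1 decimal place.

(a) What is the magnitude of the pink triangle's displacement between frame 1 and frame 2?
3.2

The pink triangle moved from (7.2, 18.1) to (6.0, 15.1), a distance of √(1.2² + 3.0²) ≈ 3.2.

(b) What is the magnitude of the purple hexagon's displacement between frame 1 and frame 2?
6.1

The purple hexagon moved from (18.7, 11.8) to (12.8, 10.2), a distance of √(5.9² + 1.6²) ≈ 6.1.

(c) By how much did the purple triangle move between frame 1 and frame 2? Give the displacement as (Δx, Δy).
(0.3, 1.8)

The purple triangle was at (1.0, 3.7) in frame 1 and (1.3, 5.5) in frame 2.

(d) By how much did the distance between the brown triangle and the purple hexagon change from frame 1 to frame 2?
+5.2

Distance in frame 1: 2.5. Distance in frame 2: 7.7.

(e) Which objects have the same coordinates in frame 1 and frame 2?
the pink hexagon, the red pentagon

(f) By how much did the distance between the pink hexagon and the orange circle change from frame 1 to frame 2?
-1.3

Distance in frame 1: 3.6. Distance in frame 2: 2.3.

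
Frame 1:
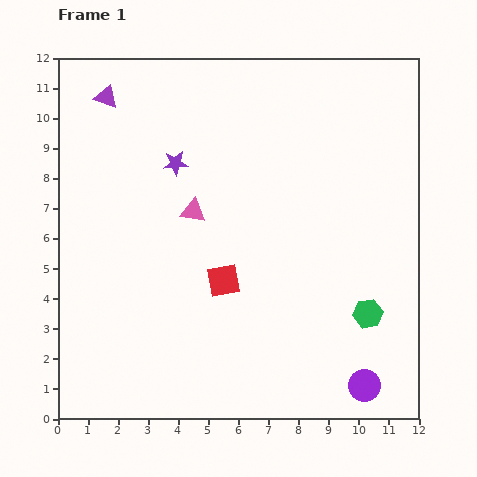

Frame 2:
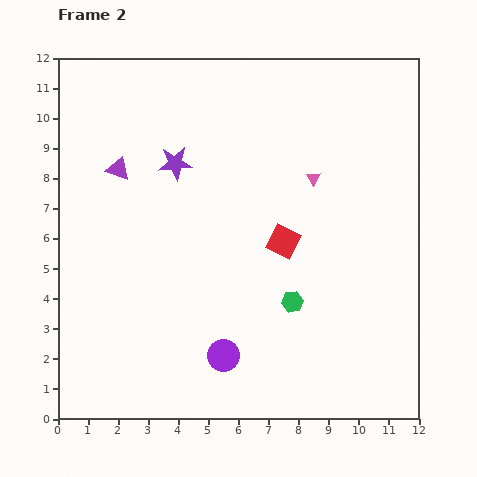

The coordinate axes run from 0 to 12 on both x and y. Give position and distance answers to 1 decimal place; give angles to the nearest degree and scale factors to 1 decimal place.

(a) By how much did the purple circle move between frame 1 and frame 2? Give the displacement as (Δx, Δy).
(-4.7, 1.0)

The purple circle was at (10.2, 1.1) in frame 1 and (5.5, 2.1) in frame 2.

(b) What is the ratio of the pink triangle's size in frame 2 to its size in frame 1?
0.6×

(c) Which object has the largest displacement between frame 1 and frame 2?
the purple circle

(moved 4.8; next 4.1)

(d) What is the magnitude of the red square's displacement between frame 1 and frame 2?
2.4

The red square moved from (5.5, 4.6) to (7.5, 5.9), a distance of √(2.0² + 1.3²) ≈ 2.4.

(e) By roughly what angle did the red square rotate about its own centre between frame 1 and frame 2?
38° clockwise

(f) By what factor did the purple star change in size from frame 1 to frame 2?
1.3×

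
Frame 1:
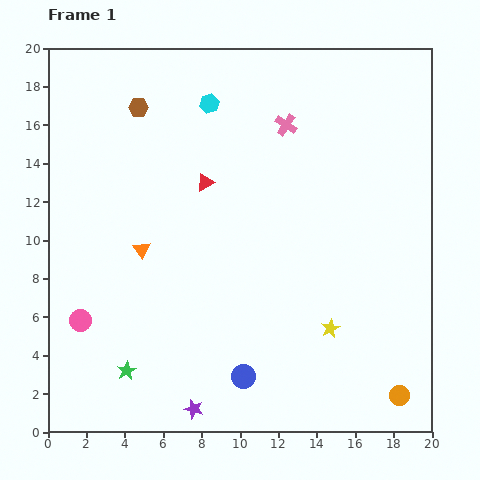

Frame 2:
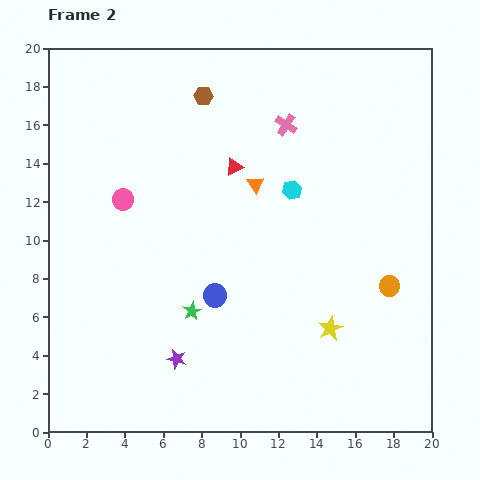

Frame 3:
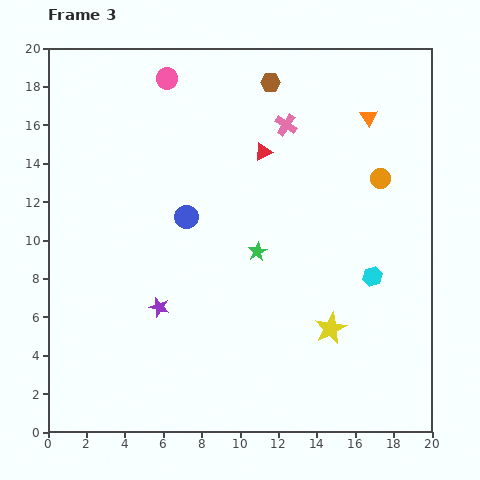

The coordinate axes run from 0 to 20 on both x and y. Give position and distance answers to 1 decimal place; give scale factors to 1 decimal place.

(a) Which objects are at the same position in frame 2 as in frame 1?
the pink cross, the yellow star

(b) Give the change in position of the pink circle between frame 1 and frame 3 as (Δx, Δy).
(4.5, 12.6)

The pink circle was at (1.7, 5.8) in frame 1 and (6.2, 18.4) in frame 3.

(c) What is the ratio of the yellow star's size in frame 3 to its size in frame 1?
1.7×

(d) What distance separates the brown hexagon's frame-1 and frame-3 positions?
7.0

The brown hexagon moved from (4.7, 16.9) to (11.6, 18.2), a distance of √(6.9² + 1.3²) ≈ 7.0.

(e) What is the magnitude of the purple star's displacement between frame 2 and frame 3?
2.8

The purple star moved from (6.7, 3.8) to (5.8, 6.5), a distance of √(0.9² + 2.7²) ≈ 2.8.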